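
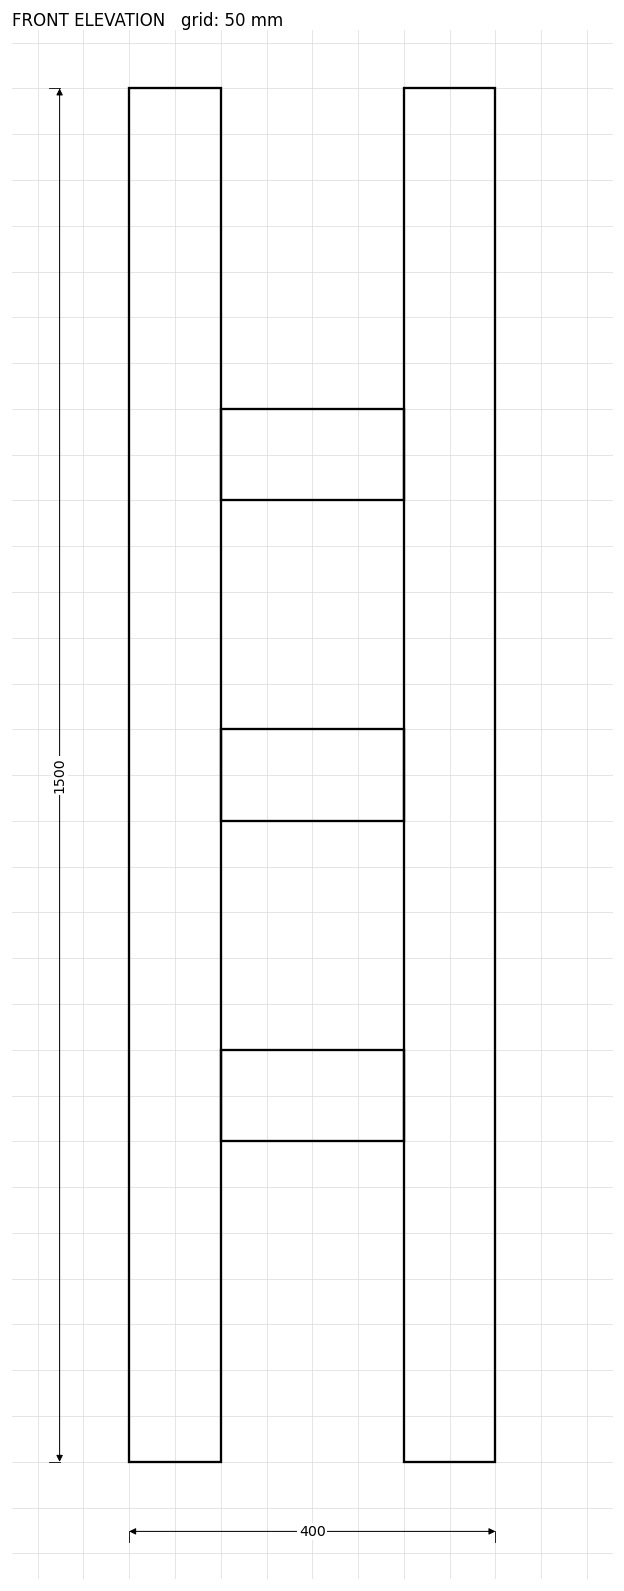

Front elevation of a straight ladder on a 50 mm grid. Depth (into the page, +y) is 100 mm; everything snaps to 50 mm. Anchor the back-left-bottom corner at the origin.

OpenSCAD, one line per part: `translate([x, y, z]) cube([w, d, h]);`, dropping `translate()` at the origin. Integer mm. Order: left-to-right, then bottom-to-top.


cube([100, 100, 1500]);
translate([100, 0, 350]) cube([200, 100, 100]);
translate([100, 0, 700]) cube([200, 100, 100]);
translate([100, 0, 1050]) cube([200, 100, 100]);
translate([300, 0, 0]) cube([100, 100, 1500]);


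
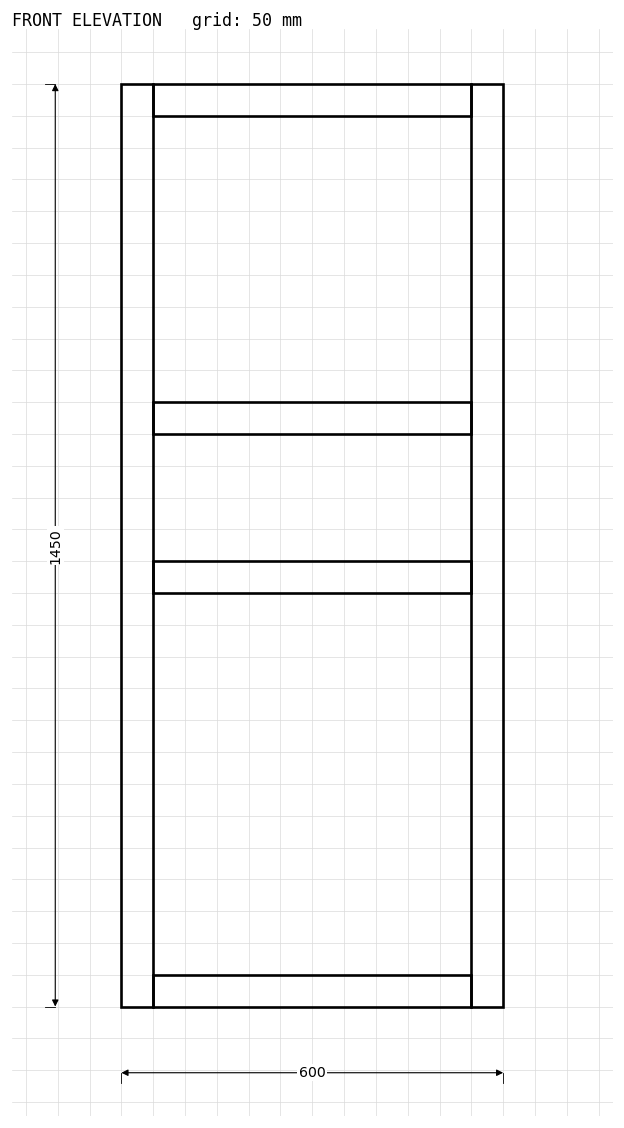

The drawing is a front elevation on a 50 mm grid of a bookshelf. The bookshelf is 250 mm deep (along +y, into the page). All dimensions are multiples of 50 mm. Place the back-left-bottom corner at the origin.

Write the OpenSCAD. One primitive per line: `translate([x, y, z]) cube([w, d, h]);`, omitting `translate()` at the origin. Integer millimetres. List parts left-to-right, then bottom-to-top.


cube([50, 250, 1450]);
translate([50, 0, 0]) cube([500, 250, 50]);
translate([50, 0, 650]) cube([500, 250, 50]);
translate([50, 0, 900]) cube([500, 250, 50]);
translate([50, 0, 1400]) cube([500, 250, 50]);
translate([550, 0, 0]) cube([50, 250, 1450]);


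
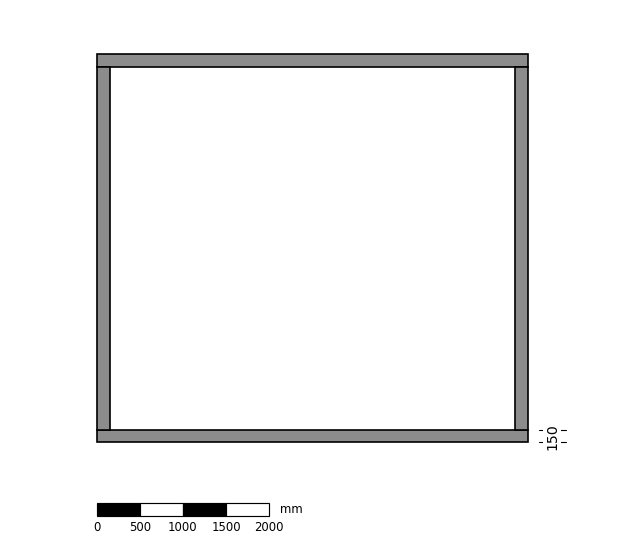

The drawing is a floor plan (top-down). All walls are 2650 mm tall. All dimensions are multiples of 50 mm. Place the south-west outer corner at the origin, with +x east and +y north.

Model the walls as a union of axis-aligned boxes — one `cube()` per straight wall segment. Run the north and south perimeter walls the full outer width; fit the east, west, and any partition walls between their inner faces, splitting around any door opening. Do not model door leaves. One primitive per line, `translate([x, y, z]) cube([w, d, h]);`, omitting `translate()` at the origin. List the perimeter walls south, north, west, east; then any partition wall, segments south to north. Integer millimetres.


cube([5000, 150, 2650]);
translate([0, 4350, 0]) cube([5000, 150, 2650]);
translate([0, 150, 0]) cube([150, 4200, 2650]);
translate([4850, 150, 0]) cube([150, 4200, 2650]);


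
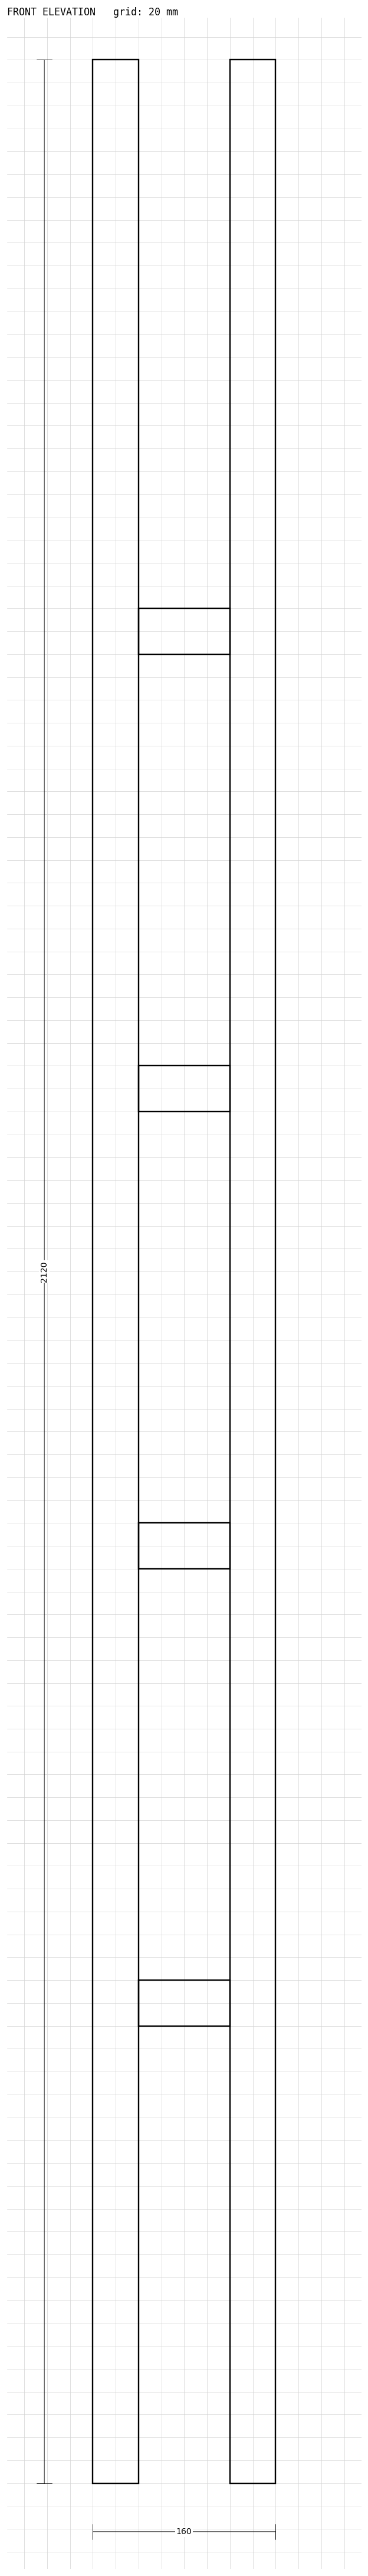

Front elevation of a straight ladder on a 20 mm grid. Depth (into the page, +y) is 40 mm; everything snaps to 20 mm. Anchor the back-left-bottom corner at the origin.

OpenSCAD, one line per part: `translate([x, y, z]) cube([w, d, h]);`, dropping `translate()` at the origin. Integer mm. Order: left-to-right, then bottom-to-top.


cube([40, 40, 2120]);
translate([40, 0, 400]) cube([80, 40, 40]);
translate([40, 0, 800]) cube([80, 40, 40]);
translate([40, 0, 1200]) cube([80, 40, 40]);
translate([40, 0, 1600]) cube([80, 40, 40]);
translate([120, 0, 0]) cube([40, 40, 2120]);


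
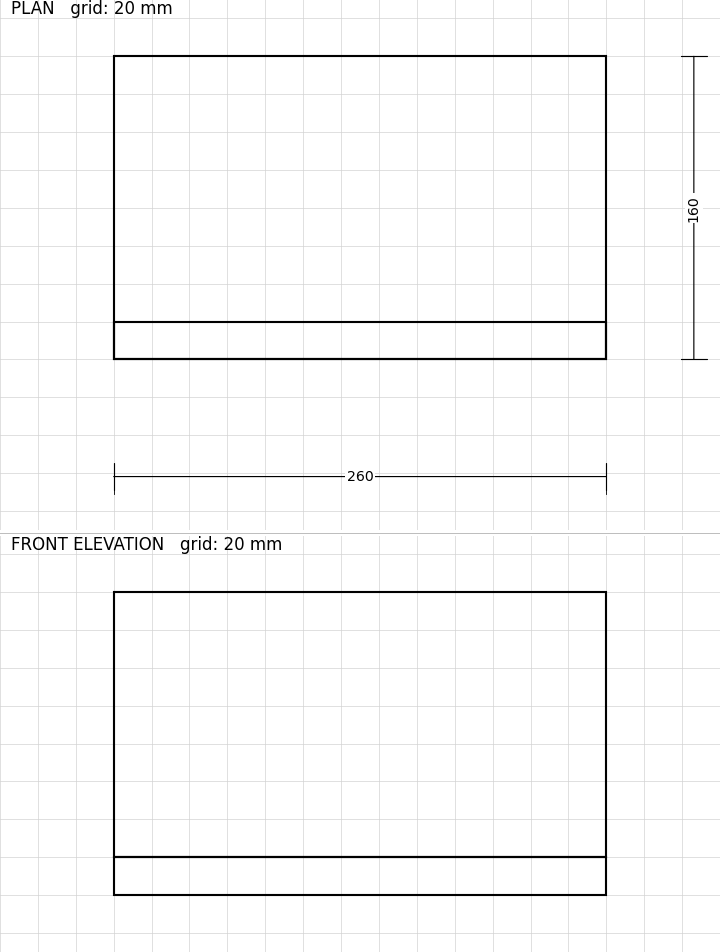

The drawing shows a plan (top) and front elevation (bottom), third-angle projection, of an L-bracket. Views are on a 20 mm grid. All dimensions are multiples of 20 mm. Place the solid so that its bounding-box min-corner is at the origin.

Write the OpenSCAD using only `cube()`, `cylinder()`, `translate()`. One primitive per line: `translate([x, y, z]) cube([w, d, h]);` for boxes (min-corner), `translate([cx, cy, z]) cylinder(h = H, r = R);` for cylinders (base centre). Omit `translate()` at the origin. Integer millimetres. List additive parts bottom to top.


cube([260, 160, 20]);
translate([0, 0, 20]) cube([260, 20, 140]);


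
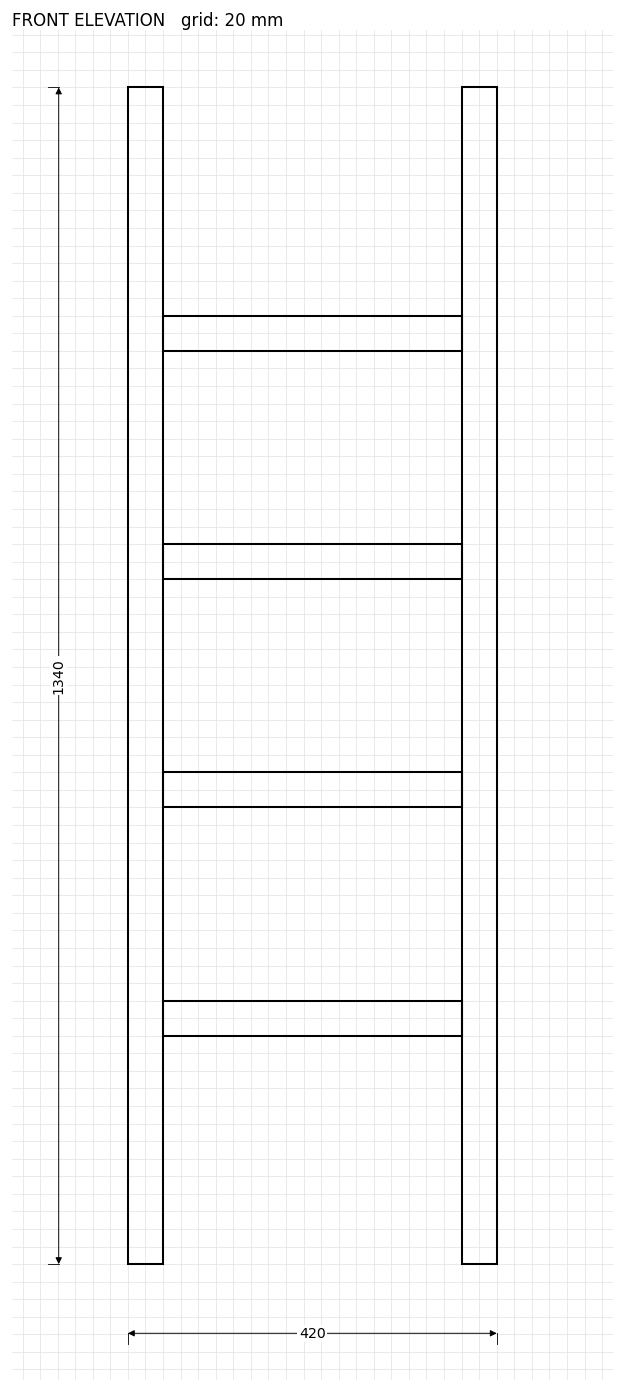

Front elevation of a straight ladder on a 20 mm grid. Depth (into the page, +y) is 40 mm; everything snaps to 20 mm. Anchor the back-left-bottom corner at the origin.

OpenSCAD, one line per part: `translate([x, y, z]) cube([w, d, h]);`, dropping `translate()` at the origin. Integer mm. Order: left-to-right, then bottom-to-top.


cube([40, 40, 1340]);
translate([40, 0, 260]) cube([340, 40, 40]);
translate([40, 0, 520]) cube([340, 40, 40]);
translate([40, 0, 780]) cube([340, 40, 40]);
translate([40, 0, 1040]) cube([340, 40, 40]);
translate([380, 0, 0]) cube([40, 40, 1340]);


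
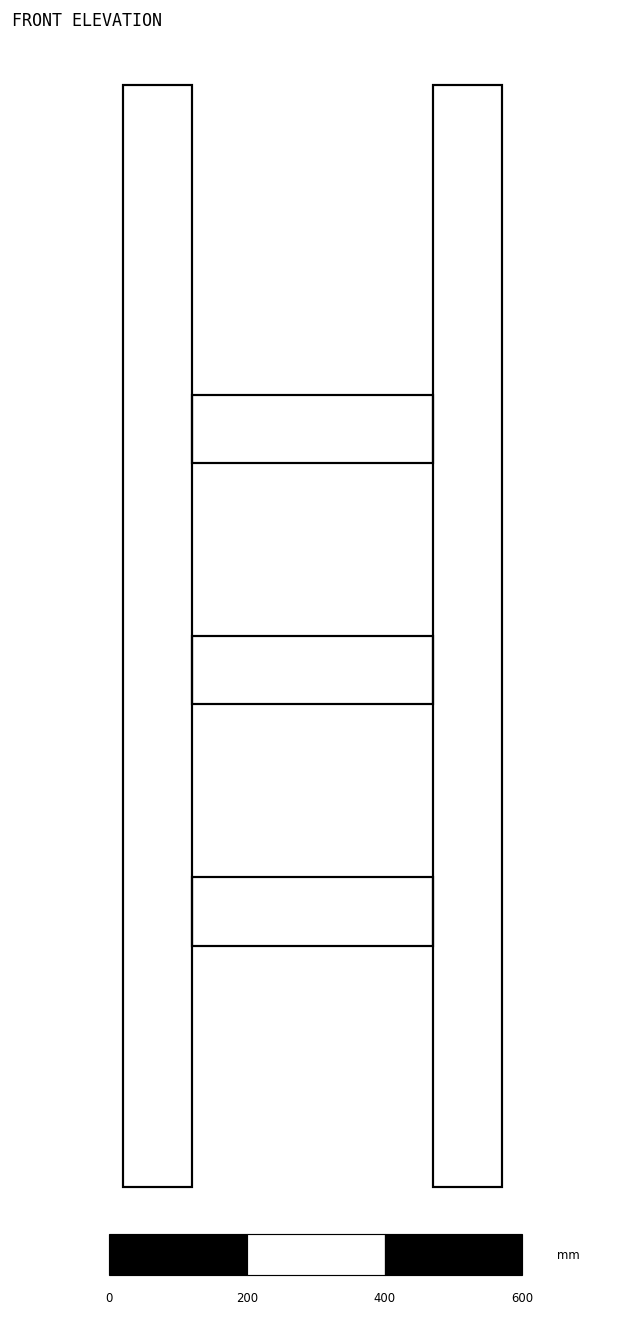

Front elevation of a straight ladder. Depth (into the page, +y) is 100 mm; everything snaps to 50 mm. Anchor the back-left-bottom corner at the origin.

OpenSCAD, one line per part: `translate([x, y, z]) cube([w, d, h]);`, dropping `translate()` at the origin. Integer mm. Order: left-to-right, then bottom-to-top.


cube([100, 100, 1600]);
translate([100, 0, 350]) cube([350, 100, 100]);
translate([100, 0, 700]) cube([350, 100, 100]);
translate([100, 0, 1050]) cube([350, 100, 100]);
translate([450, 0, 0]) cube([100, 100, 1600]);


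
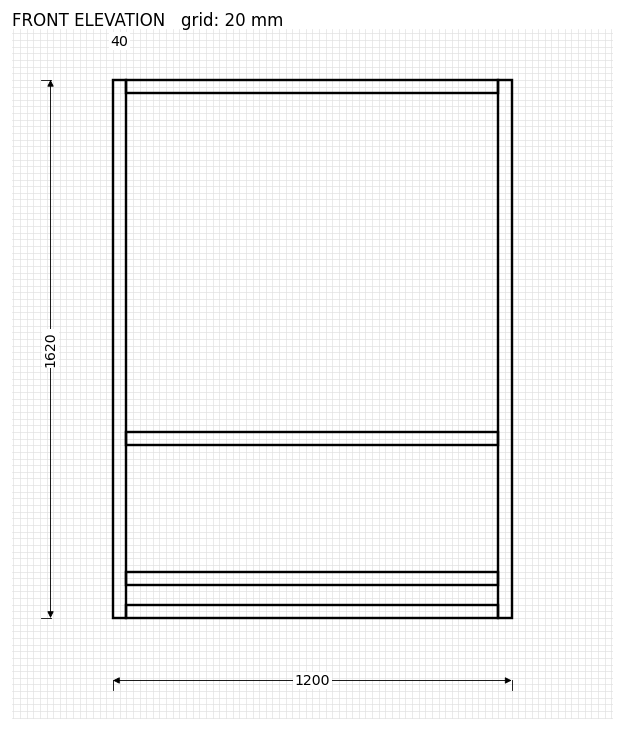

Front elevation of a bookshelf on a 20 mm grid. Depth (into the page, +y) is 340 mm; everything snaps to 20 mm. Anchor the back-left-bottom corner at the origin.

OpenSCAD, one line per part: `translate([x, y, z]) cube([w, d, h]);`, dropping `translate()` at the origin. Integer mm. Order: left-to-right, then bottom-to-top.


cube([40, 340, 1620]);
translate([40, 0, 0]) cube([1120, 340, 40]);
translate([40, 0, 100]) cube([1120, 340, 40]);
translate([40, 0, 520]) cube([1120, 340, 40]);
translate([40, 0, 1580]) cube([1120, 340, 40]);
translate([1160, 0, 0]) cube([40, 340, 1620]);


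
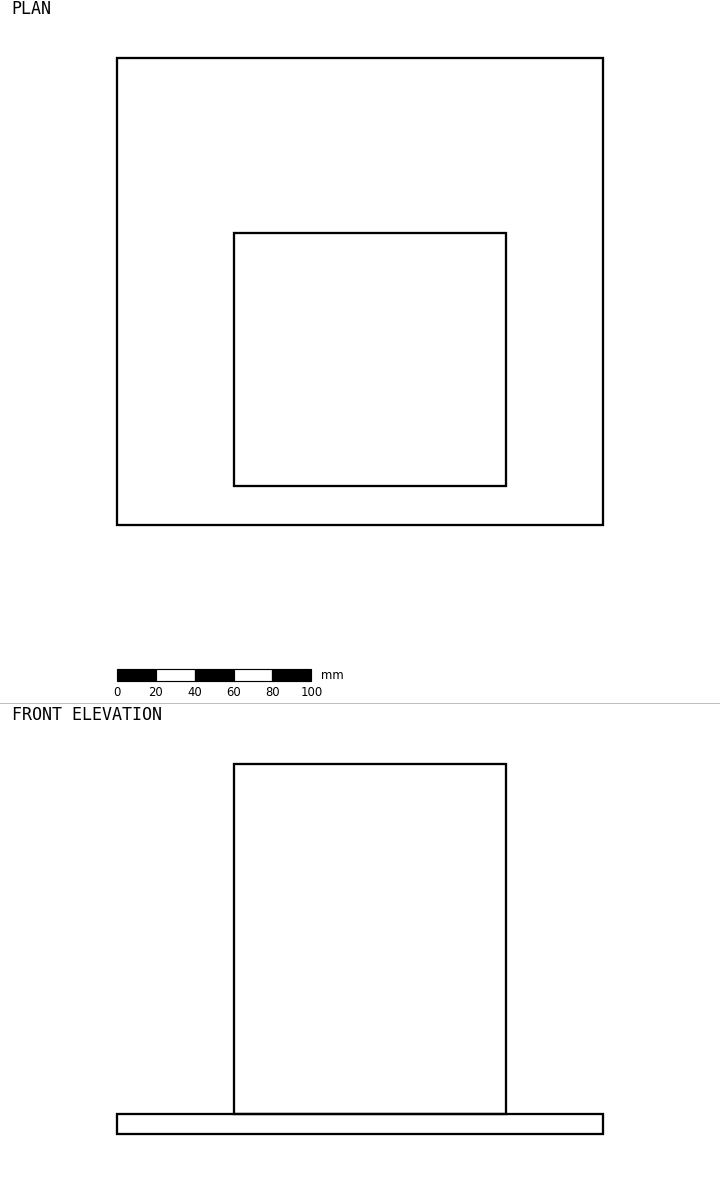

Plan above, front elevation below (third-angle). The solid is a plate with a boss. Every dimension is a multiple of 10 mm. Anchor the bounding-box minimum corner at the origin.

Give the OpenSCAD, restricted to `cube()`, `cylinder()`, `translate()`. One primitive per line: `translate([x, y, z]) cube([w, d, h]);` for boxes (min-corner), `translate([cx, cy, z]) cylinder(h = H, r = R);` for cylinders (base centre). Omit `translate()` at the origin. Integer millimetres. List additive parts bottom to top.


cube([250, 240, 10]);
translate([60, 20, 10]) cube([140, 130, 180]);


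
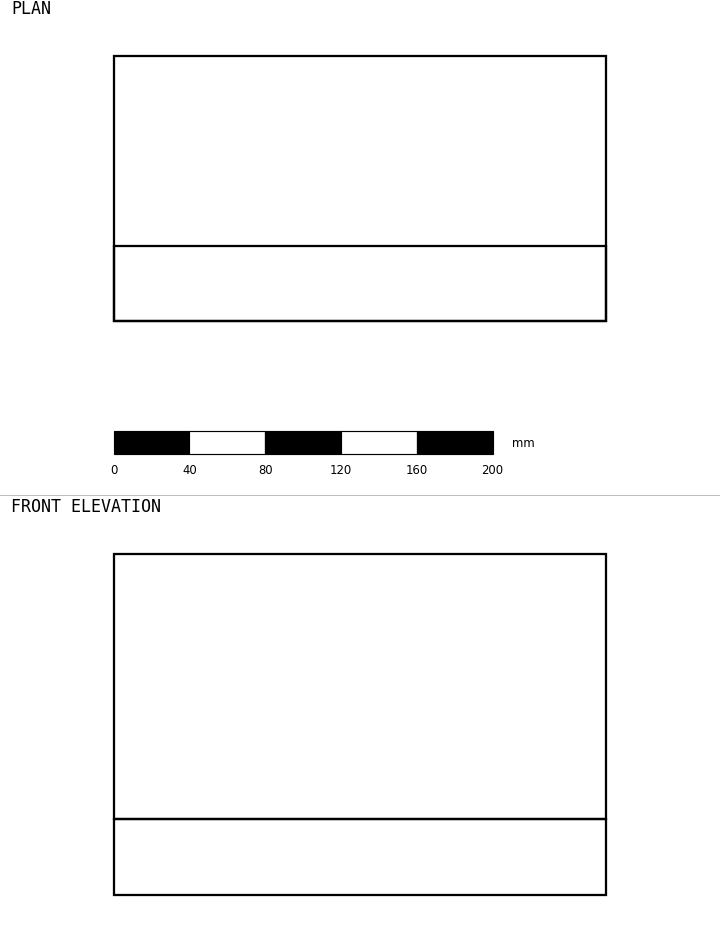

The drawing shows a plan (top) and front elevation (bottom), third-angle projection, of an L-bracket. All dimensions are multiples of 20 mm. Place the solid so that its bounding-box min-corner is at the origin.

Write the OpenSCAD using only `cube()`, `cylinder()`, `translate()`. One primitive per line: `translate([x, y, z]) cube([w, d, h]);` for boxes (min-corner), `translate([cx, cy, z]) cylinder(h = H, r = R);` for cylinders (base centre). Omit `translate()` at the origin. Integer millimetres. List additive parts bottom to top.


cube([260, 140, 40]);
translate([0, 0, 40]) cube([260, 40, 140]);


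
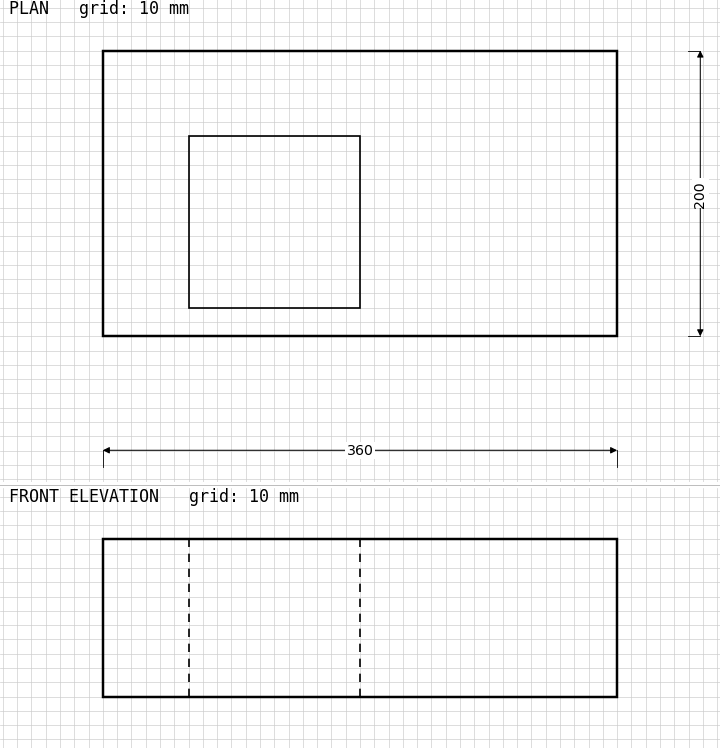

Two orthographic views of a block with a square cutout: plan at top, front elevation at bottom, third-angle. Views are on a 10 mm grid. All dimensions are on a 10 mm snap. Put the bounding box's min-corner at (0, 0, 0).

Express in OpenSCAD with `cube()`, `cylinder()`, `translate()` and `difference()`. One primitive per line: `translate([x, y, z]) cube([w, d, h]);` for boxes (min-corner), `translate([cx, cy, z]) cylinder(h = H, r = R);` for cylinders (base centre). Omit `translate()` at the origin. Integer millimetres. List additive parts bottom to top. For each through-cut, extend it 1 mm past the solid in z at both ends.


difference() {
  cube([360, 200, 110]);
  translate([60, 20, -1]) cube([120, 120, 112]);
}


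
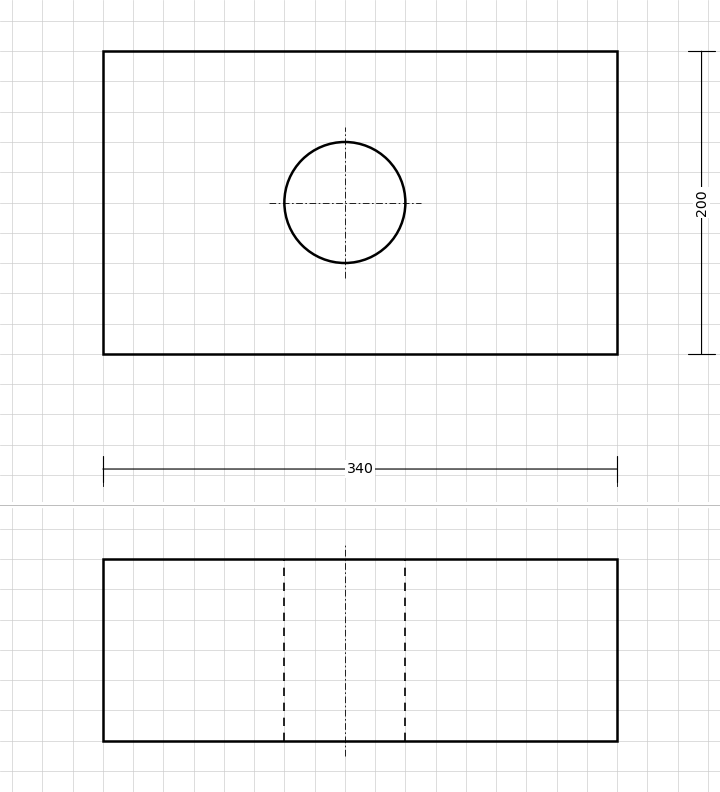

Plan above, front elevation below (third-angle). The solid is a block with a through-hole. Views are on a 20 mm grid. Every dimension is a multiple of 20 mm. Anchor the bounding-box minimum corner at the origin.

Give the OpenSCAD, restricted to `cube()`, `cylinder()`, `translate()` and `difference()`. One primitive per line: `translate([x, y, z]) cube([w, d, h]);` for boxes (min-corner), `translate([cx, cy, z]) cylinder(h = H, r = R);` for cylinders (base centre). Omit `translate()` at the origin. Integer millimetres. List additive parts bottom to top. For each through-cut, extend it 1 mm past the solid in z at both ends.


difference() {
  cube([340, 200, 120]);
  translate([160, 100, -1]) cylinder(h = 122, r = 40);
}


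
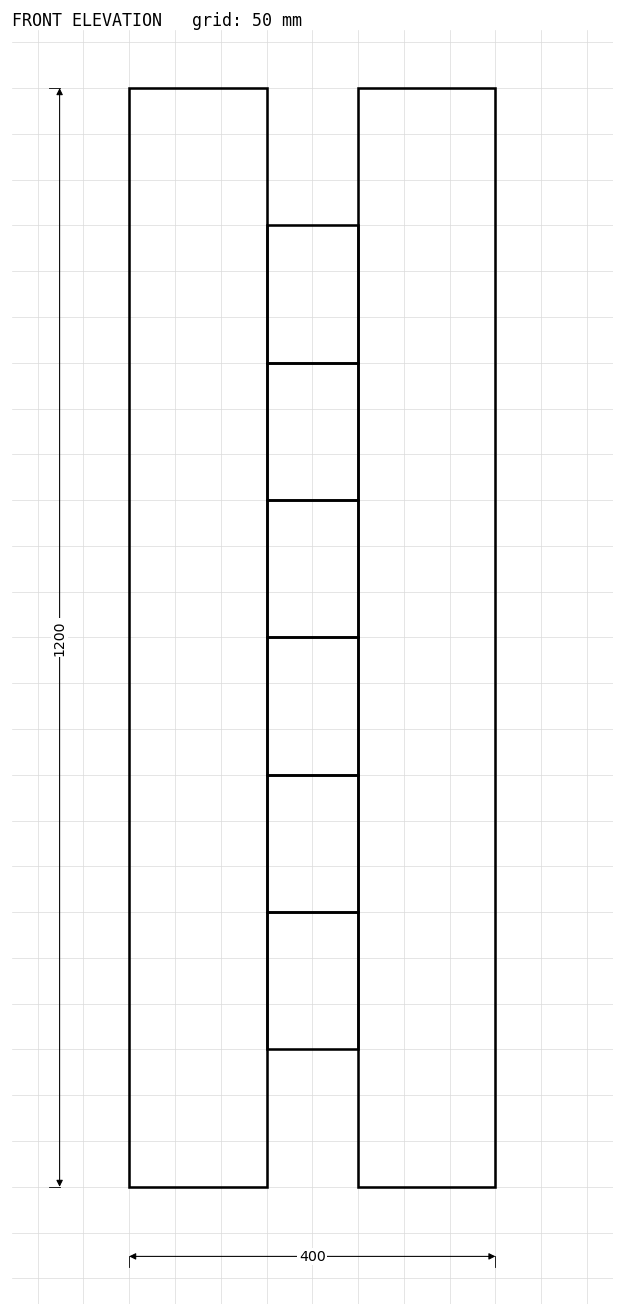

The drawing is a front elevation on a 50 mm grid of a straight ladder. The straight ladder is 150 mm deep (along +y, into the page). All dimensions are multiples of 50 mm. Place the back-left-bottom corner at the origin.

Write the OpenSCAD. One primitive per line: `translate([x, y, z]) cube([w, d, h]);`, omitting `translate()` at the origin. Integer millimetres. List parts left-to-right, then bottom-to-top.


cube([150, 150, 1200]);
translate([150, 0, 150]) cube([100, 150, 150]);
translate([150, 0, 300]) cube([100, 150, 150]);
translate([150, 0, 450]) cube([100, 150, 150]);
translate([150, 0, 600]) cube([100, 150, 150]);
translate([150, 0, 750]) cube([100, 150, 150]);
translate([150, 0, 900]) cube([100, 150, 150]);
translate([250, 0, 0]) cube([150, 150, 1200]);


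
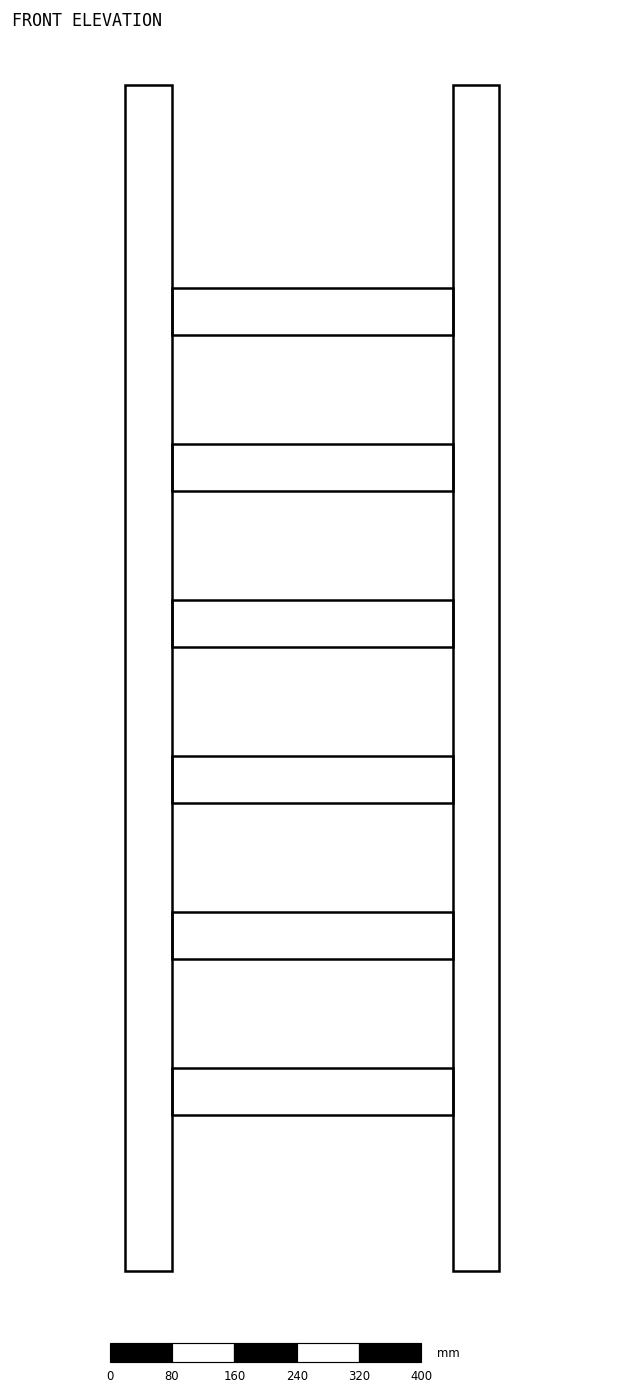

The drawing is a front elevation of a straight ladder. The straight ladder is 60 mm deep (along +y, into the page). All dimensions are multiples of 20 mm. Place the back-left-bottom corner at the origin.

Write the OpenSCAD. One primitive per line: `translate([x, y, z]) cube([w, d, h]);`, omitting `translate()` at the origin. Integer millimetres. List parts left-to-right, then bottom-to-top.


cube([60, 60, 1520]);
translate([60, 0, 200]) cube([360, 60, 60]);
translate([60, 0, 400]) cube([360, 60, 60]);
translate([60, 0, 600]) cube([360, 60, 60]);
translate([60, 0, 800]) cube([360, 60, 60]);
translate([60, 0, 1000]) cube([360, 60, 60]);
translate([60, 0, 1200]) cube([360, 60, 60]);
translate([420, 0, 0]) cube([60, 60, 1520]);


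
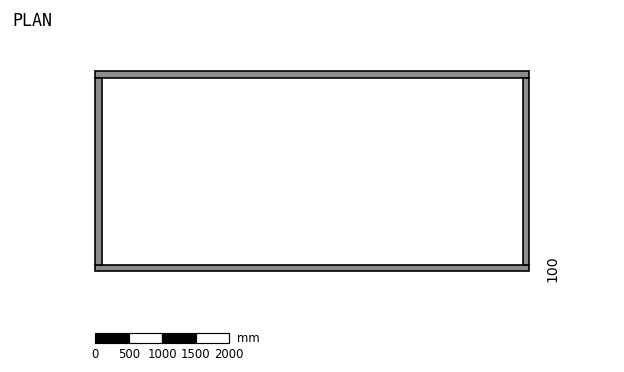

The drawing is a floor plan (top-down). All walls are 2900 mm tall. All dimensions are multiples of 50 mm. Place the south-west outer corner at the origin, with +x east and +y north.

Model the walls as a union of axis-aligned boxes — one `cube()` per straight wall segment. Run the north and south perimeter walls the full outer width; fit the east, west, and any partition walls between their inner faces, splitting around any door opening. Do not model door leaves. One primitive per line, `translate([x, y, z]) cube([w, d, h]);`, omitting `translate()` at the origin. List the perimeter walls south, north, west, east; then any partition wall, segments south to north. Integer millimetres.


cube([6500, 100, 2900]);
translate([0, 2900, 0]) cube([6500, 100, 2900]);
translate([0, 100, 0]) cube([100, 2800, 2900]);
translate([6400, 100, 0]) cube([100, 2800, 2900]);


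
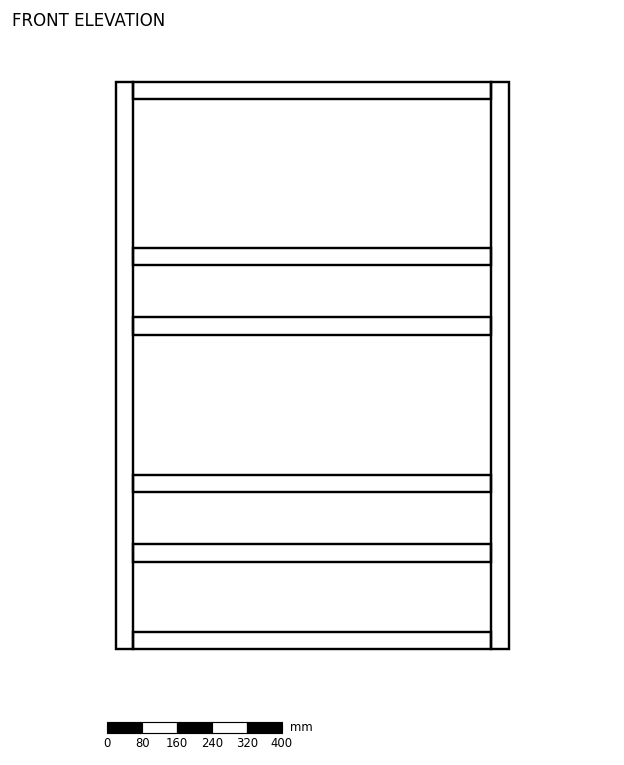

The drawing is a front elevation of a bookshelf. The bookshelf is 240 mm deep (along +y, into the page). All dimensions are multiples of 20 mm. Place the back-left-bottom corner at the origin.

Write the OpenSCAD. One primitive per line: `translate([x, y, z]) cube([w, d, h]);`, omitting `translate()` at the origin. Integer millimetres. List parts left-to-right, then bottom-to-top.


cube([40, 240, 1300]);
translate([40, 0, 0]) cube([820, 240, 40]);
translate([40, 0, 200]) cube([820, 240, 40]);
translate([40, 0, 360]) cube([820, 240, 40]);
translate([40, 0, 720]) cube([820, 240, 40]);
translate([40, 0, 880]) cube([820, 240, 40]);
translate([40, 0, 1260]) cube([820, 240, 40]);
translate([860, 0, 0]) cube([40, 240, 1300]);


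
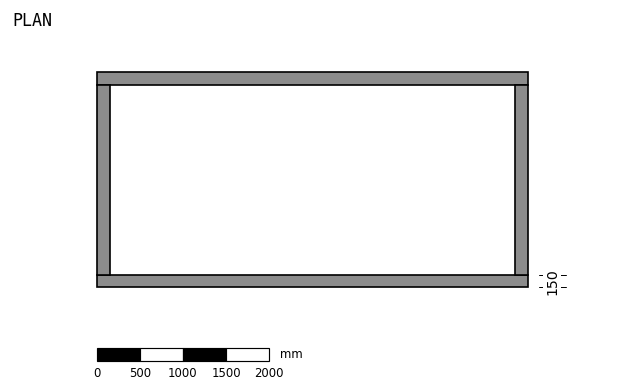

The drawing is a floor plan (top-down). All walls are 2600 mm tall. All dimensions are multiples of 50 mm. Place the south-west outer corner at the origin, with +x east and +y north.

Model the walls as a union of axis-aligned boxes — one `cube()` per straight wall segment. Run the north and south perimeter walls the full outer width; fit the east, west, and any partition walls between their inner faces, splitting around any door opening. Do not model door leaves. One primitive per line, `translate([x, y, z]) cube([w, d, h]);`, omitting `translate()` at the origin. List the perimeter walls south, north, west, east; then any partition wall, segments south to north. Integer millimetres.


cube([5000, 150, 2600]);
translate([0, 2350, 0]) cube([5000, 150, 2600]);
translate([0, 150, 0]) cube([150, 2200, 2600]);
translate([4850, 150, 0]) cube([150, 2200, 2600]);


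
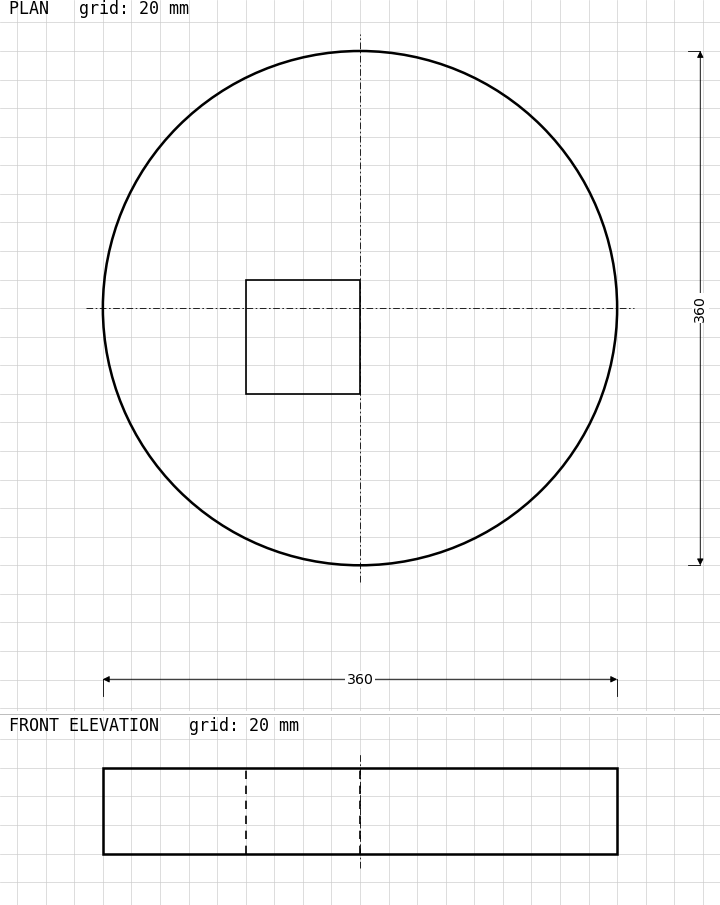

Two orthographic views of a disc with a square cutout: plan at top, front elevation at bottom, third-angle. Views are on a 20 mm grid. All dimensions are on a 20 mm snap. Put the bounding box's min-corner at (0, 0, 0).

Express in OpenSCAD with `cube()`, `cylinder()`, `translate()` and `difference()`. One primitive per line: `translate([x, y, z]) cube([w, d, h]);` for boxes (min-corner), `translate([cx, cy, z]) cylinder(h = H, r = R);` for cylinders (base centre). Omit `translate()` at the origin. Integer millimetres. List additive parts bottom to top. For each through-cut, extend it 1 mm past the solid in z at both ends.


difference() {
  translate([180, 180, 0]) cylinder(h = 60, r = 180);
  translate([100, 120, -1]) cube([80, 80, 62]);
}


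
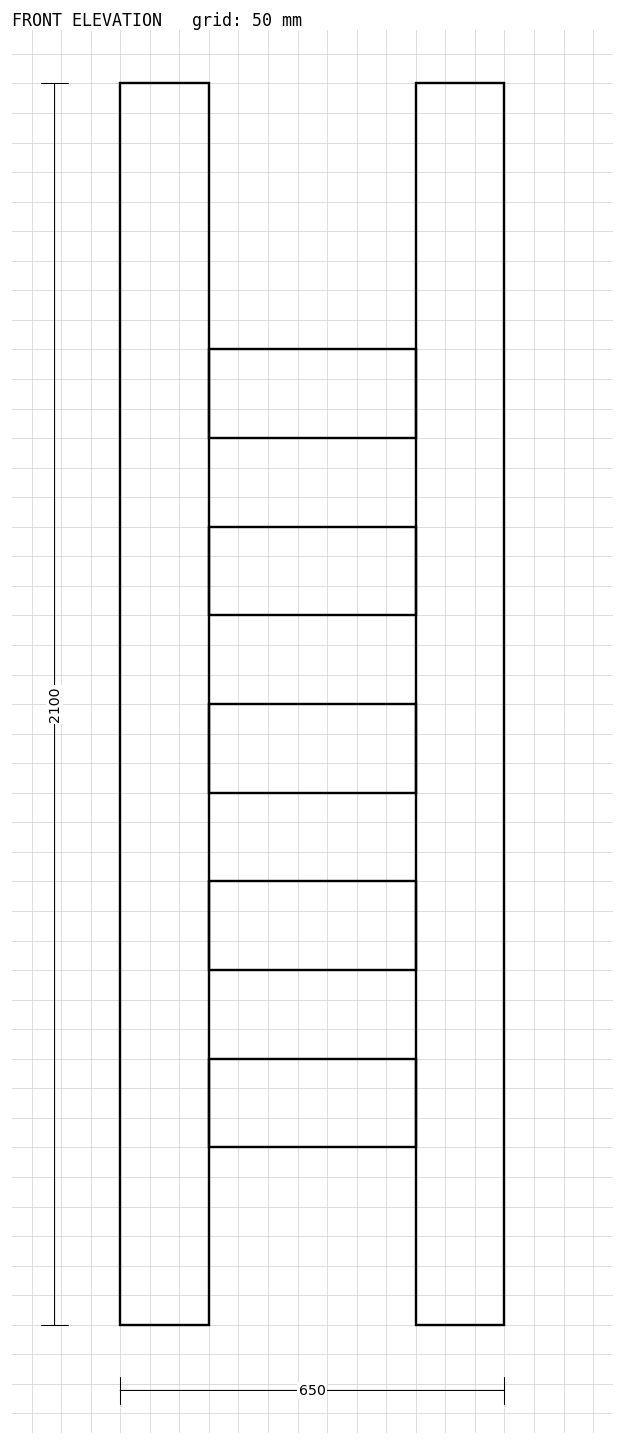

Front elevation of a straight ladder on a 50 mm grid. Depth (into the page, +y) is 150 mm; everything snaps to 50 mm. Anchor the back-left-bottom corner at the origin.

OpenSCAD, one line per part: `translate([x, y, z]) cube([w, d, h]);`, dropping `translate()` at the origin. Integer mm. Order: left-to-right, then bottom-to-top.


cube([150, 150, 2100]);
translate([150, 0, 300]) cube([350, 150, 150]);
translate([150, 0, 600]) cube([350, 150, 150]);
translate([150, 0, 900]) cube([350, 150, 150]);
translate([150, 0, 1200]) cube([350, 150, 150]);
translate([150, 0, 1500]) cube([350, 150, 150]);
translate([500, 0, 0]) cube([150, 150, 2100]);


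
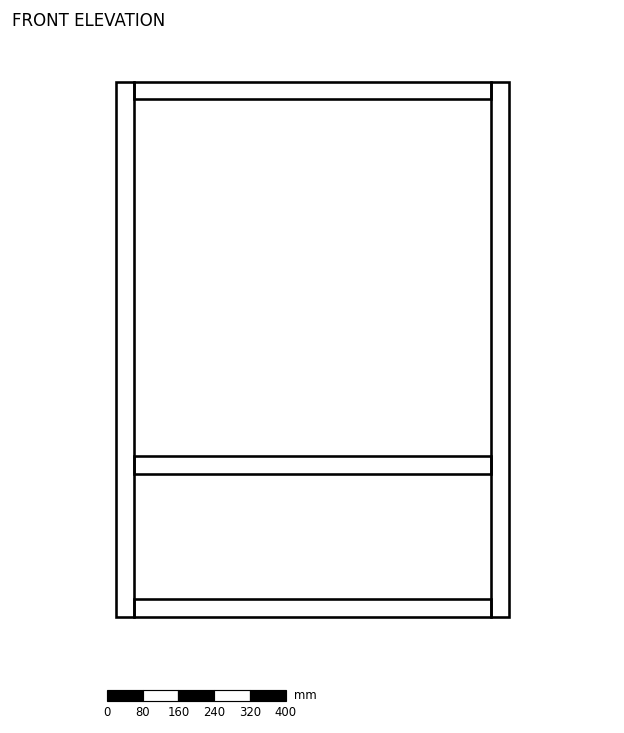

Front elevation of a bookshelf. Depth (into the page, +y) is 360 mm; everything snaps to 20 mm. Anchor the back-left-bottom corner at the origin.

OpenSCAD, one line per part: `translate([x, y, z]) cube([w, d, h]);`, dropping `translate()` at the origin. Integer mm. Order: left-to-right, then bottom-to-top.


cube([40, 360, 1200]);
translate([40, 0, 0]) cube([800, 360, 40]);
translate([40, 0, 320]) cube([800, 360, 40]);
translate([40, 0, 1160]) cube([800, 360, 40]);
translate([840, 0, 0]) cube([40, 360, 1200]);


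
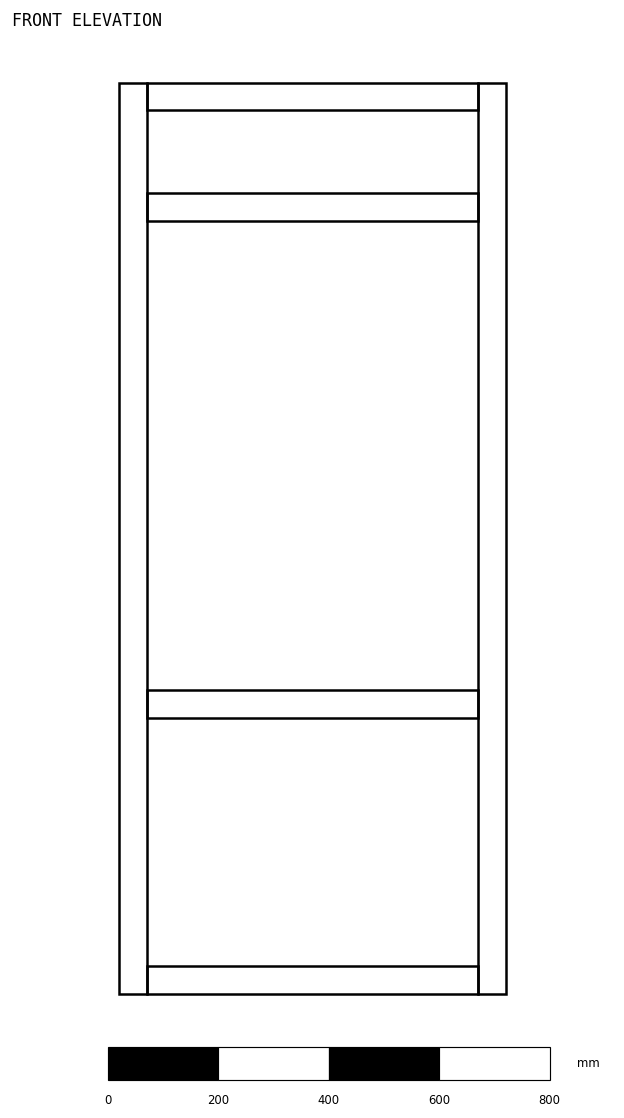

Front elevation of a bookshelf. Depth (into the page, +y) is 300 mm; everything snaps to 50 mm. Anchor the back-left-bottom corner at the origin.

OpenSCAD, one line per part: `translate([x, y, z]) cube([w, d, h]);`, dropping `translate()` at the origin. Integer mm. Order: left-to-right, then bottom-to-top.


cube([50, 300, 1650]);
translate([50, 0, 0]) cube([600, 300, 50]);
translate([50, 0, 500]) cube([600, 300, 50]);
translate([50, 0, 1400]) cube([600, 300, 50]);
translate([50, 0, 1600]) cube([600, 300, 50]);
translate([650, 0, 0]) cube([50, 300, 1650]);


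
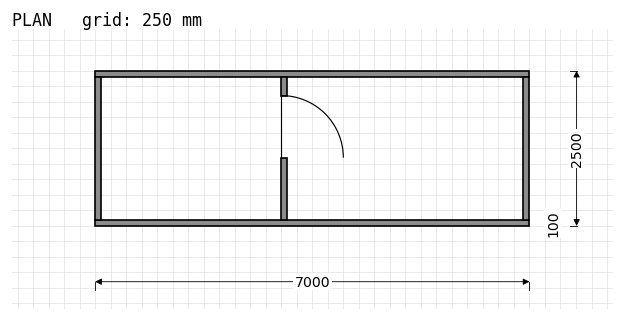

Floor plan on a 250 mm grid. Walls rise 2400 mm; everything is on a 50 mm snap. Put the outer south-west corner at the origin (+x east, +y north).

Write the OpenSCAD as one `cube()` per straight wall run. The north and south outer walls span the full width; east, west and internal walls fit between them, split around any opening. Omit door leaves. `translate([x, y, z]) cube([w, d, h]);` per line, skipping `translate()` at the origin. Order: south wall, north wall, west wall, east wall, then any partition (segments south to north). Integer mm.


cube([7000, 100, 2400]);
translate([0, 2400, 0]) cube([7000, 100, 2400]);
translate([0, 100, 0]) cube([100, 2300, 2400]);
translate([6900, 100, 0]) cube([100, 2300, 2400]);
translate([3000, 100, 0]) cube([100, 1000, 2400]);
translate([3000, 2100, 0]) cube([100, 300, 2400]);


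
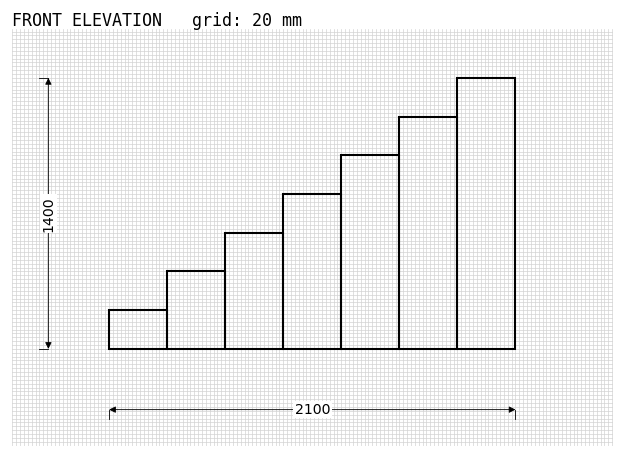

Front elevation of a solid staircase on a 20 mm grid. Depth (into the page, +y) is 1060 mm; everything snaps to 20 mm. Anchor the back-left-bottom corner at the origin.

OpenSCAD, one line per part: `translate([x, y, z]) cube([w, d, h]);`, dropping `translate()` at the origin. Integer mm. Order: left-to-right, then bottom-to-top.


cube([300, 1060, 200]);
translate([300, 0, 0]) cube([300, 1060, 400]);
translate([600, 0, 0]) cube([300, 1060, 600]);
translate([900, 0, 0]) cube([300, 1060, 800]);
translate([1200, 0, 0]) cube([300, 1060, 1000]);
translate([1500, 0, 0]) cube([300, 1060, 1200]);
translate([1800, 0, 0]) cube([300, 1060, 1400]);


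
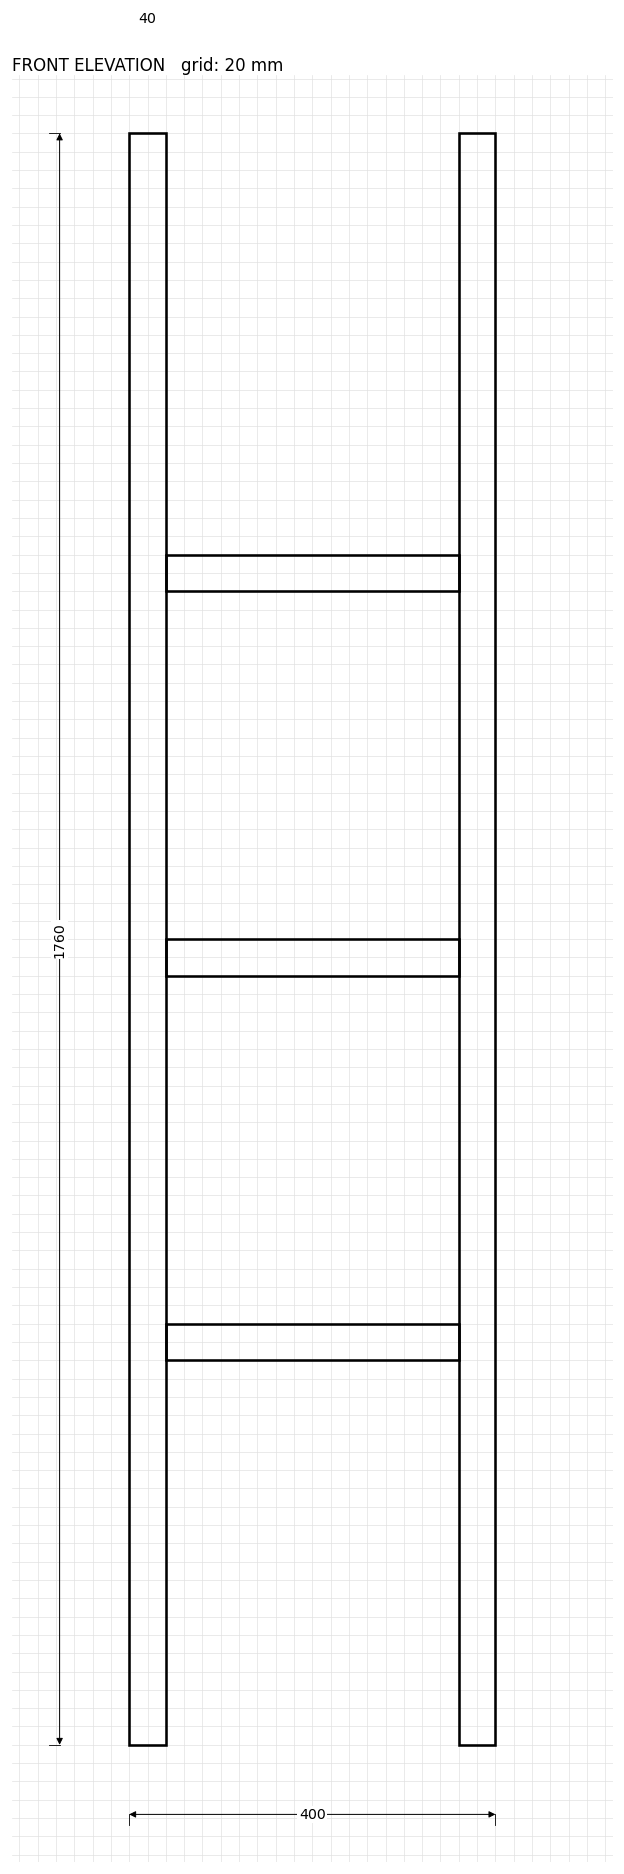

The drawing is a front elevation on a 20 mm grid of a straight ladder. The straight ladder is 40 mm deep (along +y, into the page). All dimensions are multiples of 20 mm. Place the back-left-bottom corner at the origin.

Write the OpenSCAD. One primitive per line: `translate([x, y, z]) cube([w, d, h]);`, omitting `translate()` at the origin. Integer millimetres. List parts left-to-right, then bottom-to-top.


cube([40, 40, 1760]);
translate([40, 0, 420]) cube([320, 40, 40]);
translate([40, 0, 840]) cube([320, 40, 40]);
translate([40, 0, 1260]) cube([320, 40, 40]);
translate([360, 0, 0]) cube([40, 40, 1760]);


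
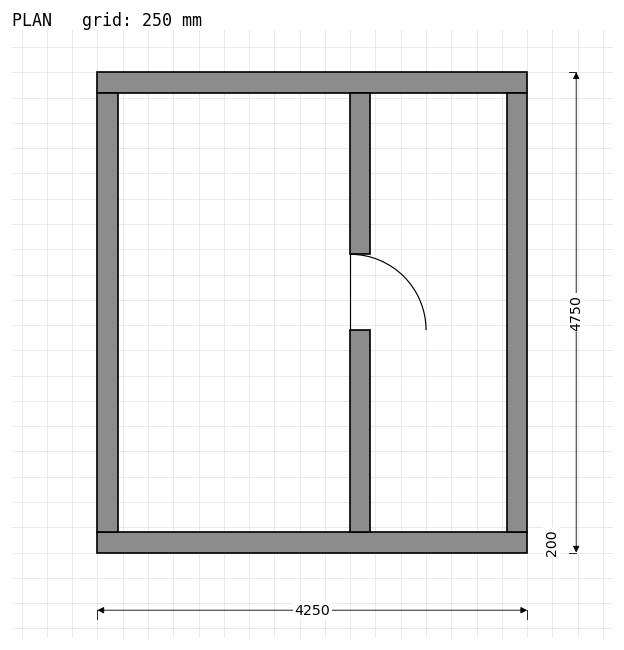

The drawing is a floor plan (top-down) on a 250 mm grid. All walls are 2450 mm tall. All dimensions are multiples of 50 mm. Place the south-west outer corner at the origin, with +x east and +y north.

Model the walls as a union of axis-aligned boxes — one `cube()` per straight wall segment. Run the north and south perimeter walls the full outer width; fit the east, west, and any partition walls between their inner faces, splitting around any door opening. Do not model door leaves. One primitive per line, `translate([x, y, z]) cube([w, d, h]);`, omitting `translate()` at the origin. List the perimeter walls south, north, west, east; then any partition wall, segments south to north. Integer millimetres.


cube([4250, 200, 2450]);
translate([0, 4550, 0]) cube([4250, 200, 2450]);
translate([0, 200, 0]) cube([200, 4350, 2450]);
translate([4050, 200, 0]) cube([200, 4350, 2450]);
translate([2500, 200, 0]) cube([200, 2000, 2450]);
translate([2500, 2950, 0]) cube([200, 1600, 2450]);


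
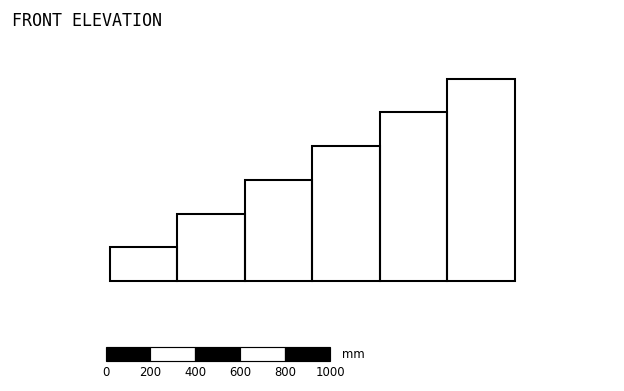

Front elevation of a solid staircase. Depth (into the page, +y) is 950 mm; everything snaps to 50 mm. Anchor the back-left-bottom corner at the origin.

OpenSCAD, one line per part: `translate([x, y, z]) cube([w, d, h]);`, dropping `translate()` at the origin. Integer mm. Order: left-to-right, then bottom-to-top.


cube([300, 950, 150]);
translate([300, 0, 0]) cube([300, 950, 300]);
translate([600, 0, 0]) cube([300, 950, 450]);
translate([900, 0, 0]) cube([300, 950, 600]);
translate([1200, 0, 0]) cube([300, 950, 750]);
translate([1500, 0, 0]) cube([300, 950, 900]);


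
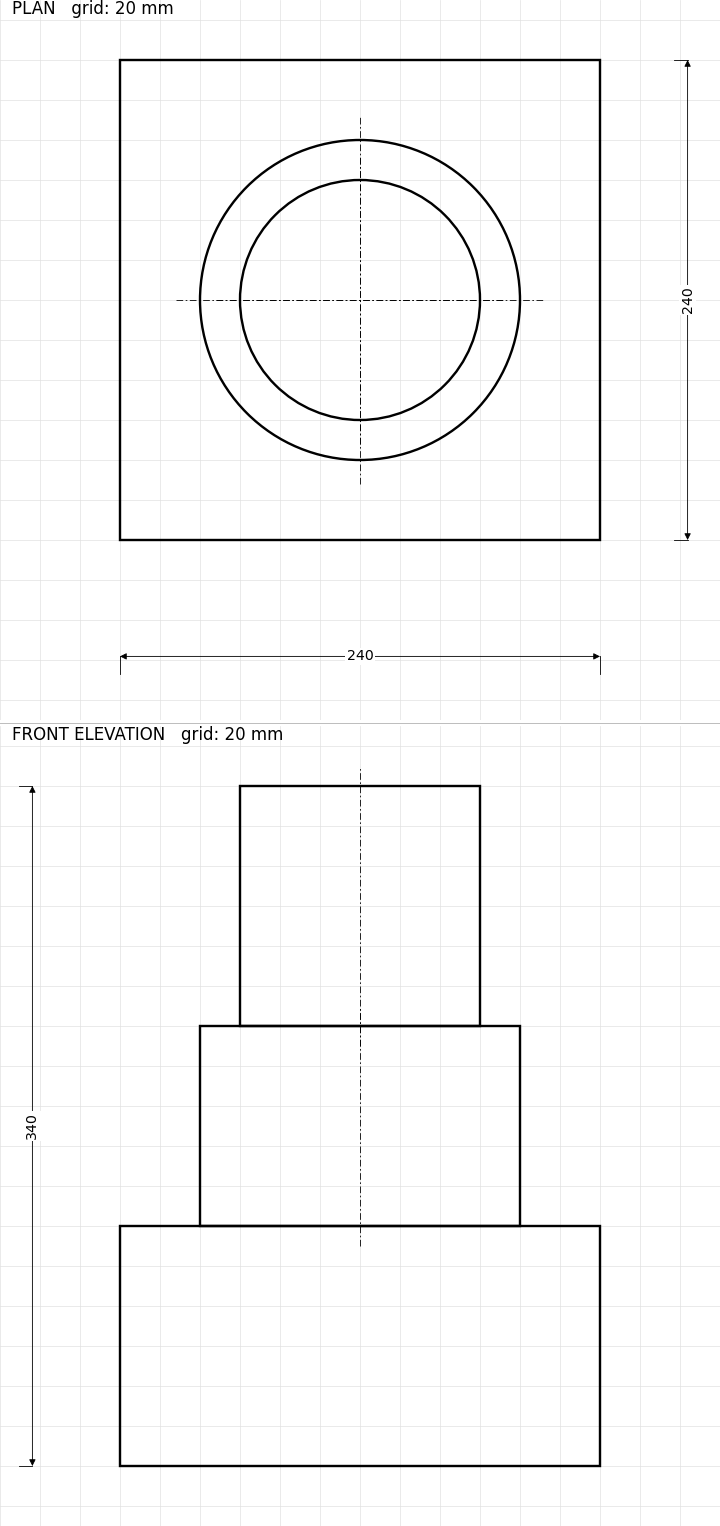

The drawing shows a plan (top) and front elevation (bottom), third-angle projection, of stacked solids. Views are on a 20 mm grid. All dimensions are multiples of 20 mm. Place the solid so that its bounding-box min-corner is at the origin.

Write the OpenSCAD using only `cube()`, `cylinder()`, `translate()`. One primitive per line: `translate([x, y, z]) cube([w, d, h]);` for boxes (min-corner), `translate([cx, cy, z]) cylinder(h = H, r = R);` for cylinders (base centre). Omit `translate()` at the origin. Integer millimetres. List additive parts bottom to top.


cube([240, 240, 120]);
translate([120, 120, 120]) cylinder(h = 100, r = 80);
translate([120, 120, 220]) cylinder(h = 120, r = 60);


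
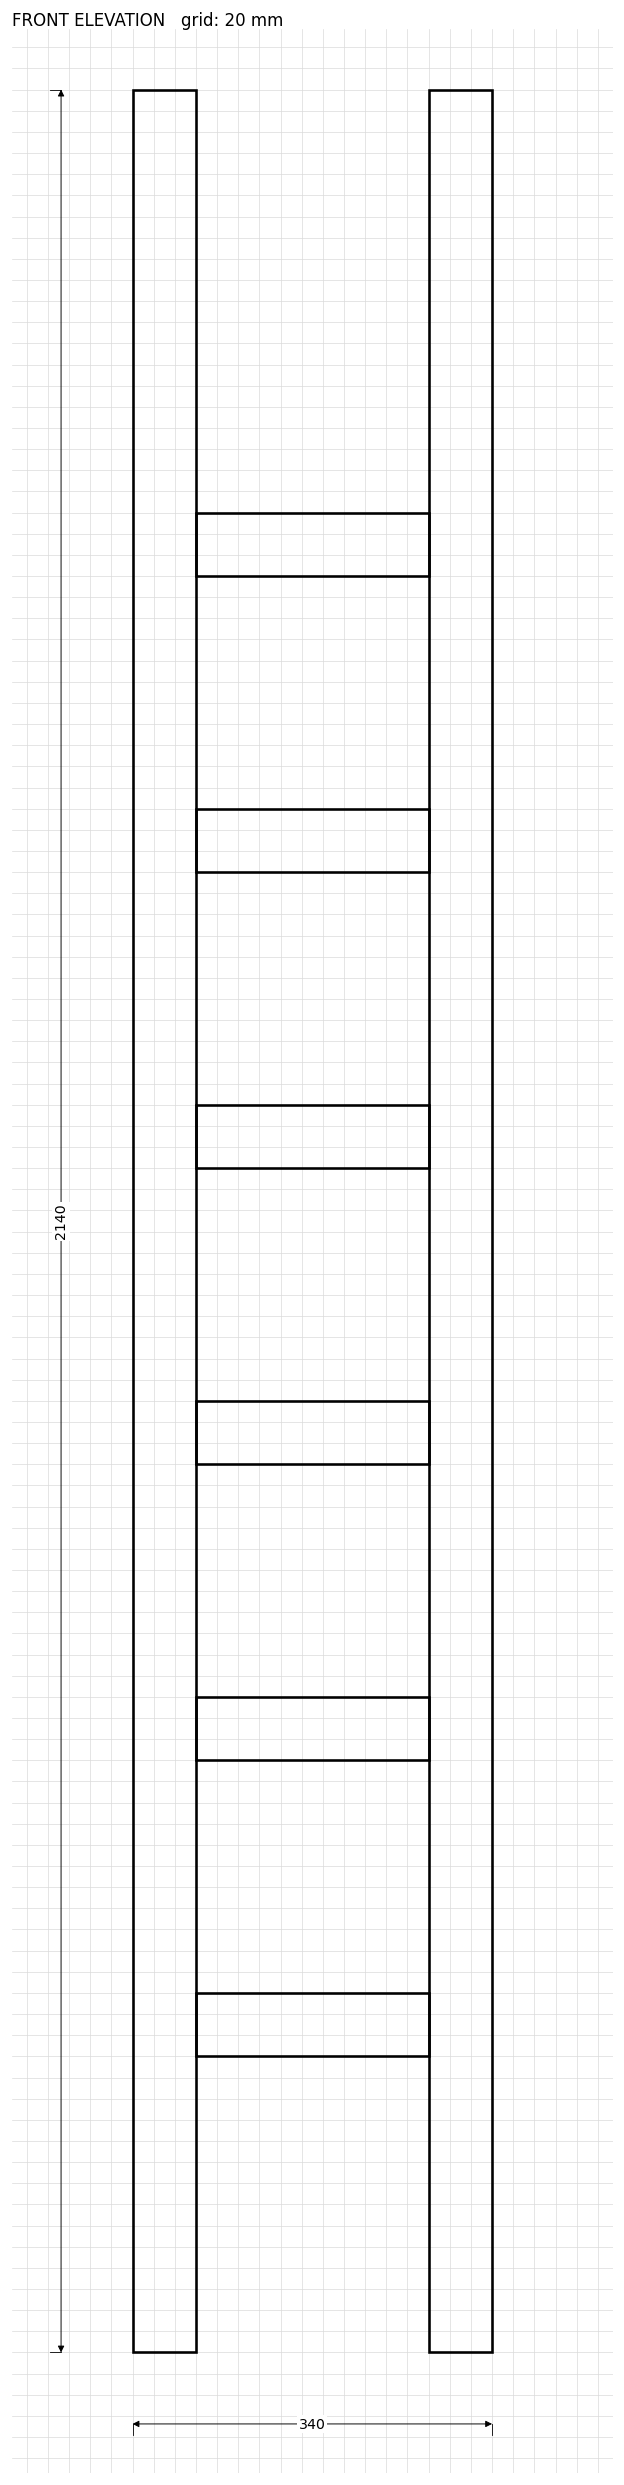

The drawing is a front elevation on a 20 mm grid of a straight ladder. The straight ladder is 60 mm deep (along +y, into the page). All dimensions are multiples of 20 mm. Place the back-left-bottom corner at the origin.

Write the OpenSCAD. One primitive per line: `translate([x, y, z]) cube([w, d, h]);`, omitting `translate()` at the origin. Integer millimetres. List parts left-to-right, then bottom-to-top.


cube([60, 60, 2140]);
translate([60, 0, 280]) cube([220, 60, 60]);
translate([60, 0, 560]) cube([220, 60, 60]);
translate([60, 0, 840]) cube([220, 60, 60]);
translate([60, 0, 1120]) cube([220, 60, 60]);
translate([60, 0, 1400]) cube([220, 60, 60]);
translate([60, 0, 1680]) cube([220, 60, 60]);
translate([280, 0, 0]) cube([60, 60, 2140]);


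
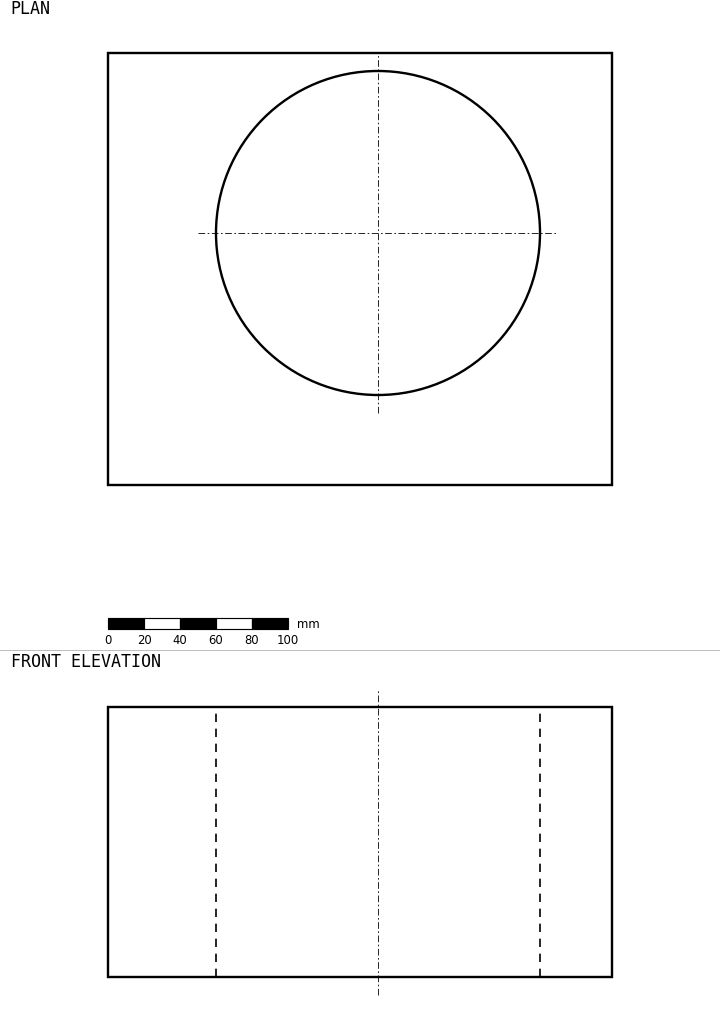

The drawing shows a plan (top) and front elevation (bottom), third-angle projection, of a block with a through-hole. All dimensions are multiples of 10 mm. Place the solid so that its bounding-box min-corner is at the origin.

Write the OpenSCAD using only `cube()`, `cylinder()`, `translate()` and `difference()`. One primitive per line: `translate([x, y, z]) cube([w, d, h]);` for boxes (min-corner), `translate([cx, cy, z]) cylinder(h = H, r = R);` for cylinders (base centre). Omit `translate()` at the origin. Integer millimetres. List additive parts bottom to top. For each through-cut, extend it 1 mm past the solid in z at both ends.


difference() {
  cube([280, 240, 150]);
  translate([150, 140, -1]) cylinder(h = 152, r = 90);
}


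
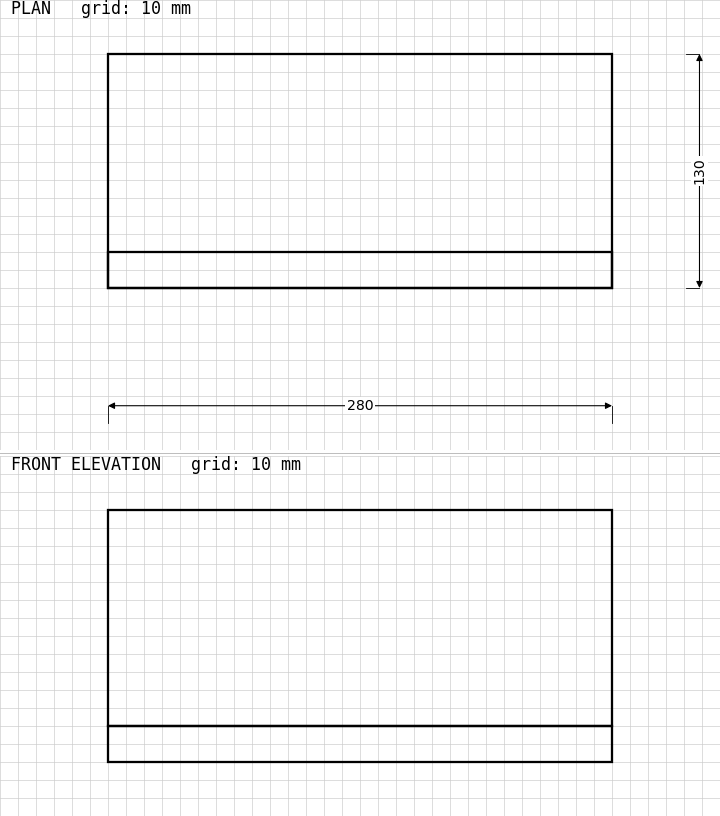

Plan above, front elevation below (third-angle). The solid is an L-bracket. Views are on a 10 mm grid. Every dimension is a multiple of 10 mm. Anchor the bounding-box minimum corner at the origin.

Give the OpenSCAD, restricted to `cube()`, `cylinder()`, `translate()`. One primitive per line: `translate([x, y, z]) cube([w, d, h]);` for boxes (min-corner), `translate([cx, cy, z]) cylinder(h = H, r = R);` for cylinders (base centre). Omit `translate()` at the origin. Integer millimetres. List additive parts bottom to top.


cube([280, 130, 20]);
translate([0, 0, 20]) cube([280, 20, 120]);


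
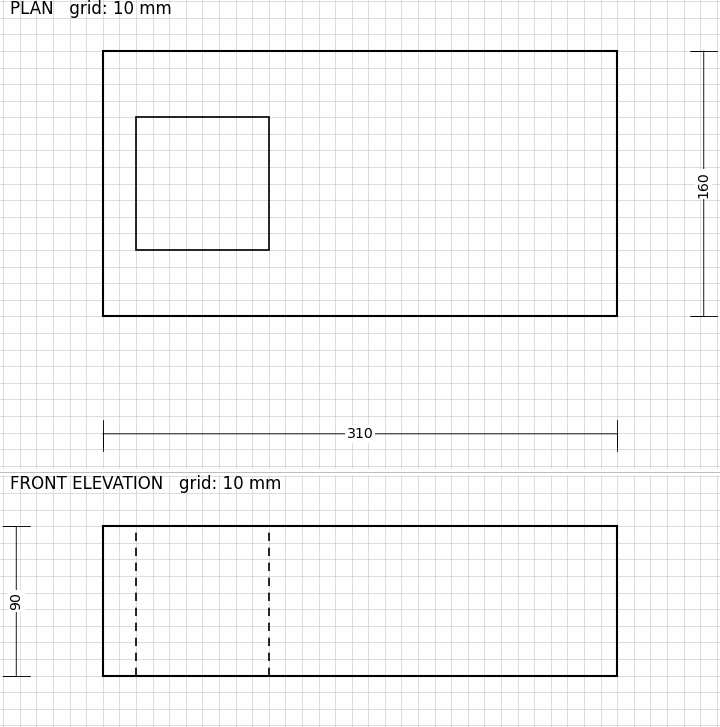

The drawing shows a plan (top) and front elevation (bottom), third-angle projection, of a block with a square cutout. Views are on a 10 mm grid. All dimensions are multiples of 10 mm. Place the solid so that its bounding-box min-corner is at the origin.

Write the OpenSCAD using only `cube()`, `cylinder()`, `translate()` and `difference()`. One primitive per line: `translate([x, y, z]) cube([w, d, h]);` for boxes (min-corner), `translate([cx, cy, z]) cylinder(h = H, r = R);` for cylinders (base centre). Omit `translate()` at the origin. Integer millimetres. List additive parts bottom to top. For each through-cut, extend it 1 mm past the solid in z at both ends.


difference() {
  cube([310, 160, 90]);
  translate([20, 40, -1]) cube([80, 80, 92]);
}


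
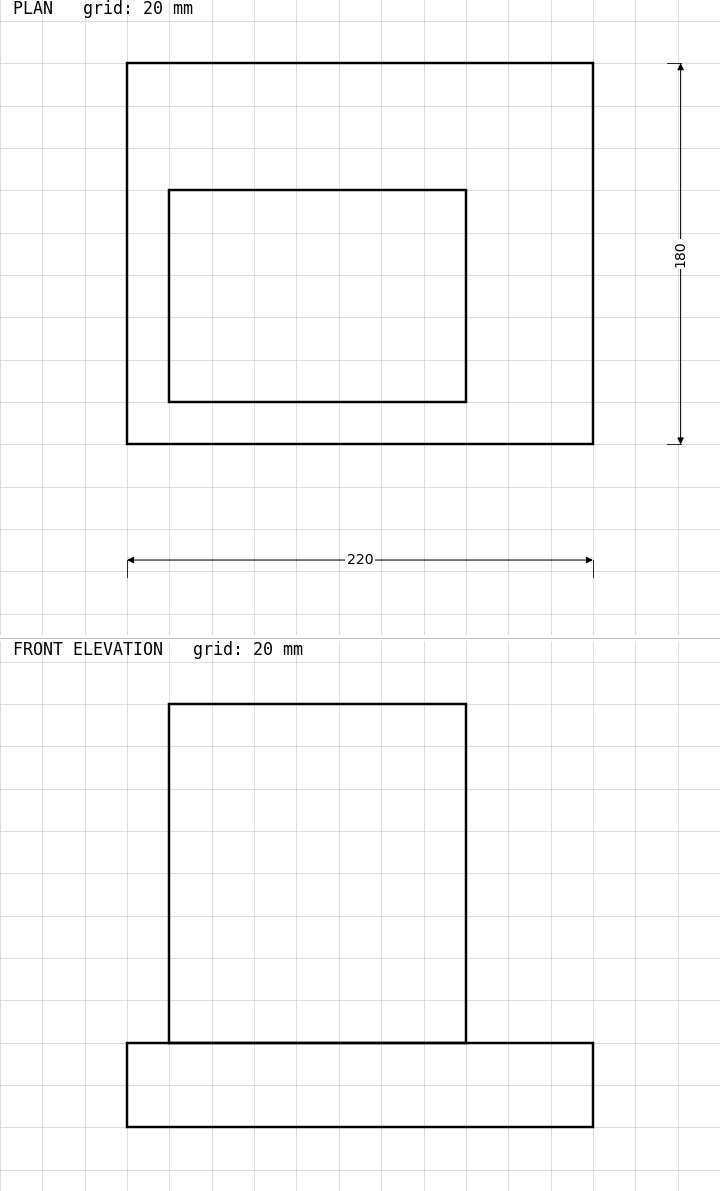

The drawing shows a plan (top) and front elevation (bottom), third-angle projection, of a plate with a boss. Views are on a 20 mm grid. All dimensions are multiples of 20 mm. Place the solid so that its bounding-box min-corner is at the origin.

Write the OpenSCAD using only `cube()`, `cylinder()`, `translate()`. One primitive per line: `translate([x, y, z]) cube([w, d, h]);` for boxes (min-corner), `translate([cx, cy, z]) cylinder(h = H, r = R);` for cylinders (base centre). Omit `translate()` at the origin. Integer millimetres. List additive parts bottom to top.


cube([220, 180, 40]);
translate([20, 20, 40]) cube([140, 100, 160]);


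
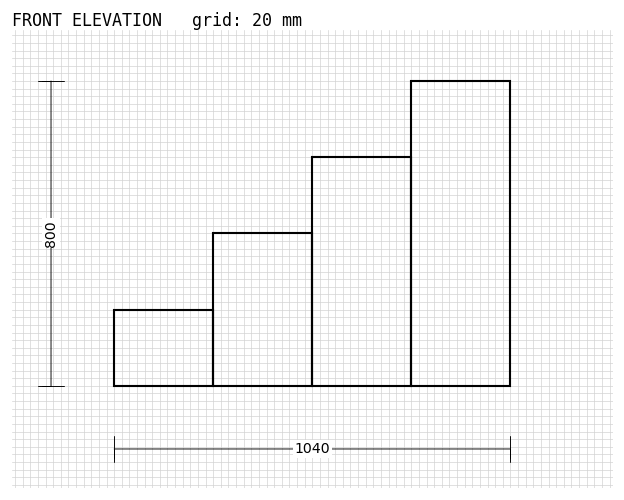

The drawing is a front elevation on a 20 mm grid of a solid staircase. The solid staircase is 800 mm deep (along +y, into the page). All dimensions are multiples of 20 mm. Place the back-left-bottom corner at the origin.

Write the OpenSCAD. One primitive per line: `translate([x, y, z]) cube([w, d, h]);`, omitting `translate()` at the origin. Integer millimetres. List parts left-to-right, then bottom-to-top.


cube([260, 800, 200]);
translate([260, 0, 0]) cube([260, 800, 400]);
translate([520, 0, 0]) cube([260, 800, 600]);
translate([780, 0, 0]) cube([260, 800, 800]);


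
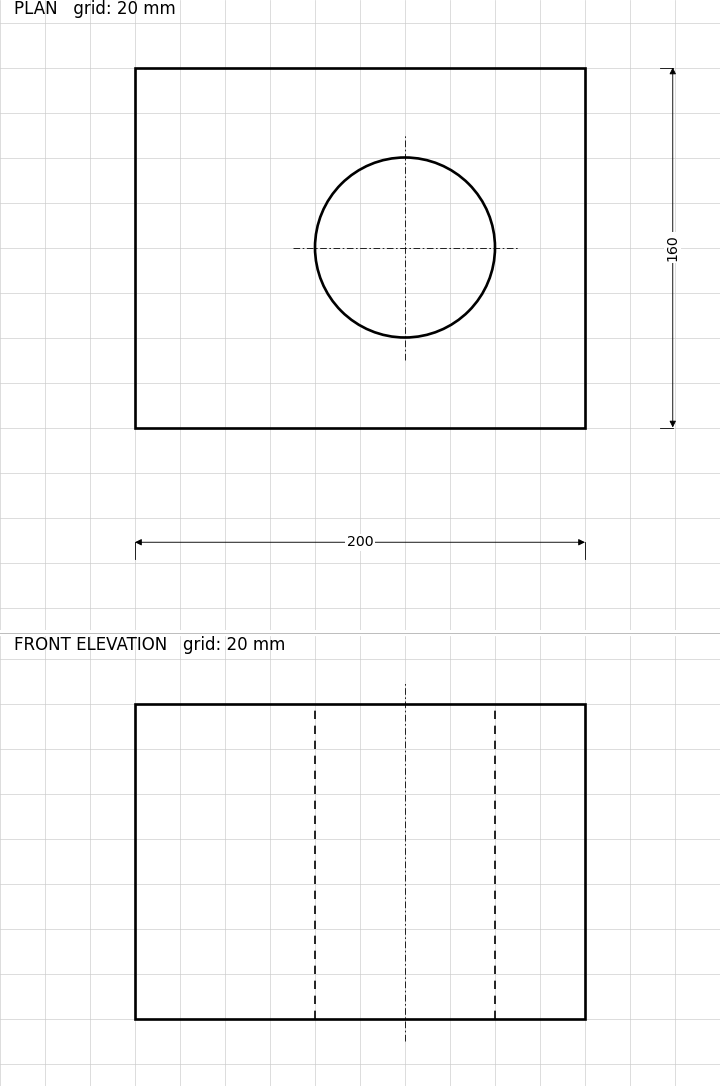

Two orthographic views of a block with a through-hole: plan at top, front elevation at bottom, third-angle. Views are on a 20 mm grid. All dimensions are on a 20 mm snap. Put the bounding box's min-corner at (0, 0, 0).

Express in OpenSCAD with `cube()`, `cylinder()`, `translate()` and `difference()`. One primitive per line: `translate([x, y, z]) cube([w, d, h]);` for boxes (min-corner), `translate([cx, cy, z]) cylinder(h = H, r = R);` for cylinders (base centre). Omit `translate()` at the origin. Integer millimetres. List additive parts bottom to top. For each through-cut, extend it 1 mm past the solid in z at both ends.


difference() {
  cube([200, 160, 140]);
  translate([120, 80, -1]) cylinder(h = 142, r = 40);
}
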